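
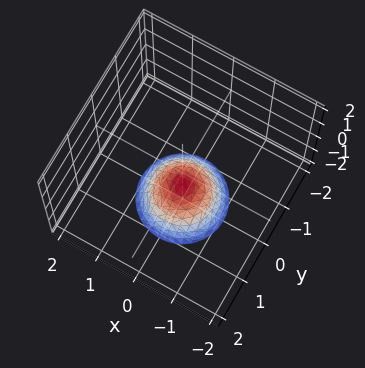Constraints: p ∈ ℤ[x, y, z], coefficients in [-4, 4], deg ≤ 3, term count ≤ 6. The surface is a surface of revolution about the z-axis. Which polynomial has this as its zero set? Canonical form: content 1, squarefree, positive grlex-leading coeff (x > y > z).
First, the degree is 2 — no degree-1 surface has this shape.
Then, by symmetry, every cross-section ⟂ z is a circle, so x, y appear only via x² + y².
Next, observable constraints: no y-intercept at any integer in the box; a circular section at z = -2 has radius exactly 1.
Finally, putting this together gives p. Check: (0, 0, -1) on the z-axis lies on the surface, and p(0, 0, -1) = 0. ✓

x^2 + y^2 + z + 1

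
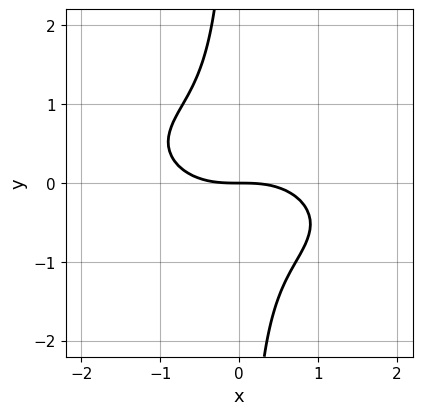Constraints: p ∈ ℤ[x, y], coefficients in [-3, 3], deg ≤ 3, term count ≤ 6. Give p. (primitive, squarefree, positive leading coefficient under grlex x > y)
x^3 + x^2*y + 3*x*y^2 + 2*y

First, degree: no degree-2 curve has this shape, so deg p = 3.
Next, against the integer gridlines: it crosses the x-axis at the gridline x = 0; one y-axis crossing is at y = 0.
Finally, solving for integer coefficients yields p as stated.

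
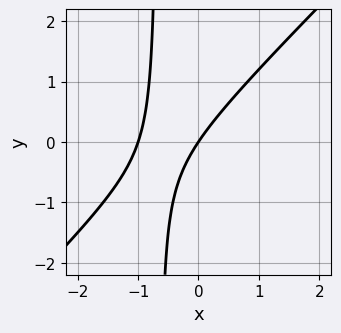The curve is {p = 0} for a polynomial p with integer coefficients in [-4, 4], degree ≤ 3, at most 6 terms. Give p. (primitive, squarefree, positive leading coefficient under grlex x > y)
(a) The degree is 2 — no degree-1 curve has this shape.
(b) Observable constraints: the x-axis gridline crossings are at x ∈ {-1, 0}; it meets the y-axis at y = 0 (among the integer gridlines).
(c) These observations pin down the coefficients.

3*x^2 - 3*x*y + 3*x - 2*y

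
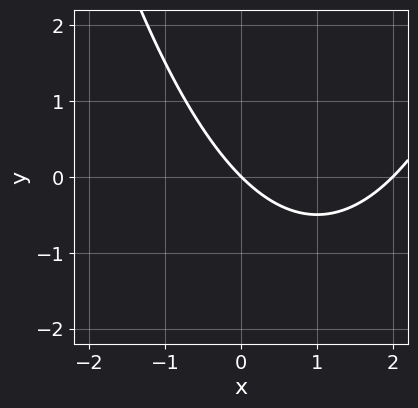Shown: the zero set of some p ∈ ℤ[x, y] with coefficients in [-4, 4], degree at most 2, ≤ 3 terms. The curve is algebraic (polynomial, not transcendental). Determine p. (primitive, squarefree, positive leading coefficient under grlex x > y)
x^2 - 2*x - 2*y

(a) deg p = 2. No degree-1 curve has this shape.
(b) From the axis intercepts and sections: it meets the y-axis at y = 0 (among the integer gridlines); among the integer gridlines, it crosses the x-axis at x ∈ {0, 2}.
(c) Together with the visible shape, these determine p as stated.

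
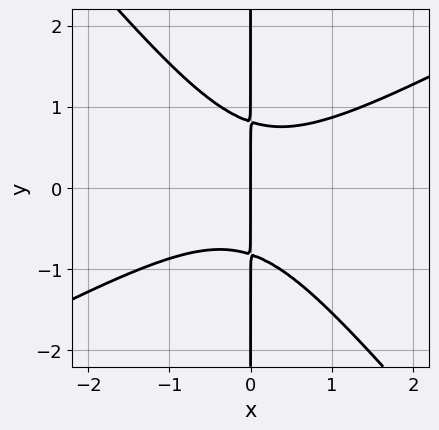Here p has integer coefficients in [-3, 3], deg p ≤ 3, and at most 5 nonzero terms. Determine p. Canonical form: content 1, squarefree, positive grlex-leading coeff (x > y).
2*x^3 - 2*x^2*y - 3*x*y^2 + 2*x

Degree: the shape is more complex than any degree-2 curve, so deg p = 3.
Against the integer gridlines: the visible y-axis segment lies entirely on the curve; it meets the x-axis at x = 0 (among the integer gridlines).
These observations pin down the coefficients.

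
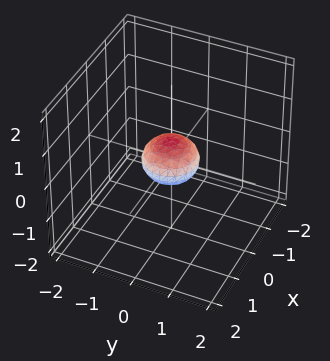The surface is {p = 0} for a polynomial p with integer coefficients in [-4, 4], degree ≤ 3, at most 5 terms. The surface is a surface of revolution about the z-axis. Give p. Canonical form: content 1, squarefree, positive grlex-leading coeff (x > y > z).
2*x^2 + 2*y^2 + 3*z^2 - 1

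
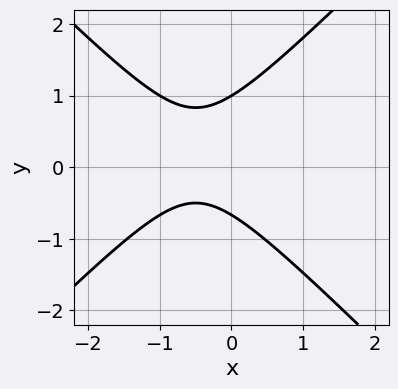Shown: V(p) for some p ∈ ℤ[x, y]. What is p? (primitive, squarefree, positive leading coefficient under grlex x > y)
The degree is 2 — the shape is more complex than any degree-1 curve.
Against the integer gridlines: no x-intercept at any integer in the box; it crosses the y-axis at the gridline y = 1.
Assembling these constraints gives the stated polynomial.

3*x^2 - 3*y^2 + 3*x + y + 2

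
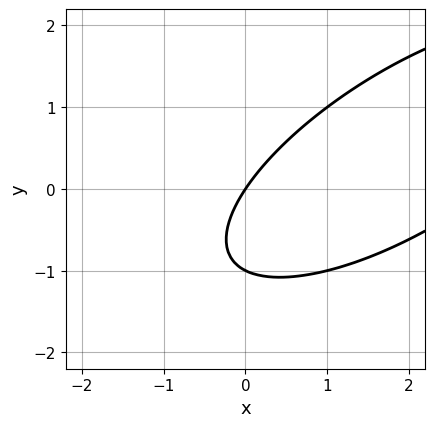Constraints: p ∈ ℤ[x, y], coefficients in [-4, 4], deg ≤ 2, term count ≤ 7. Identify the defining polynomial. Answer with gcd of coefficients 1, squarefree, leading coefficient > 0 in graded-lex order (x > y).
(a) deg p = 2. A generic line meets the curve in up to 2 points.
(b) Observable constraints: it meets the x-axis at x = 0 (among the integer gridlines); the y-axis gridline crossings are at y ∈ {-1, 0}.
(c) The integer polynomial consistent with all of this is the stated p.

x^2 - 2*x*y + 2*y^2 - 3*x + 2*y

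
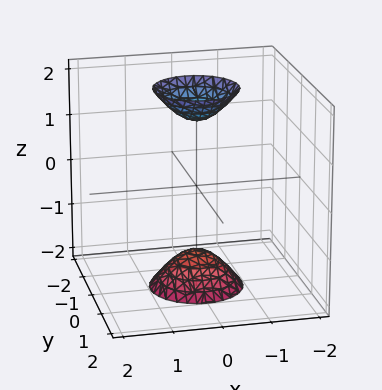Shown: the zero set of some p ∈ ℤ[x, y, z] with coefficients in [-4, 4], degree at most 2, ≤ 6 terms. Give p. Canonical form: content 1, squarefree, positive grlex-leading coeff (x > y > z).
(a) There are 2 components. They look like related sheets of one shape, so recover p as a whole.
(b) deg p = 2. Two separate bowl-shaped sheets opening away from each other; a quadric.
(c) By symmetry, the z-axis is an axis of rotation, so x and y enter only as x² + y²; it's symmetric under z → −z, forcing even powers of z.
(d) Against the integer gridlines: the surface avoids every integer x-axis point in the box; the surface avoids every integer y-axis point in the box.
(e) Assembling these constraints gives the stated polynomial.

3*x^2 + 3*y^2 - z^2 + 2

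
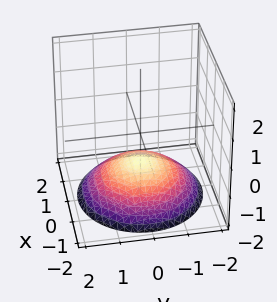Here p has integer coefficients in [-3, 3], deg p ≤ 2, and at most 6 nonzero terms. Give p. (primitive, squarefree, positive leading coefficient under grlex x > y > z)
First, deg p = 2. A generic line meets the surface in up to 2 points.
Next, symmetries: the surface is invariant under rotation about z: p = q(x² + y², z).
Next, against the integer gridlines: no y-intercept at any integer in the box; it crosses the z-axis at the gridline z = -1; the surface avoids every integer x-axis point in the box; a circular section at z = -2 has radius between 1 and 2.
Finally, fitting integer coefficients to these (and the overall shape) gives p.

x^2 + y^2 + 3*z + 3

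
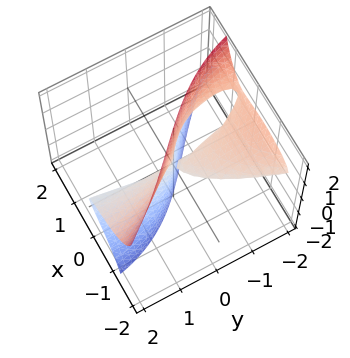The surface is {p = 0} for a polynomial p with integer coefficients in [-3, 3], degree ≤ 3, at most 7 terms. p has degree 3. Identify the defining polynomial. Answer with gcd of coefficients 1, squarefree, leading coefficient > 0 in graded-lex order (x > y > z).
x^3 + 3*x*z^2 + y^2*z + 3*y*z^2 + x*y

1. Degree: a generic line meets the surface in up to 3 points, so deg p = 3.
2. Reading off the gridlines: the visible z-axis segment lies entirely on the surface; the visible y-axis segment lies entirely on the surface; one x-axis crossing is at x = 0.
3. These observations pin down the coefficients.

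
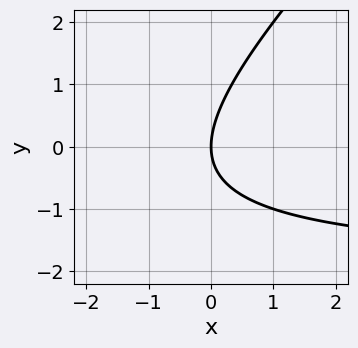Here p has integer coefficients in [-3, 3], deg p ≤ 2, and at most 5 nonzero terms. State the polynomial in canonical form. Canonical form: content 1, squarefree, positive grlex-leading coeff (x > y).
x*y - y^2 + 2*x

First, the degree is 2 — the shape is more complex than any degree-1 curve.
Next, against the integer gridlines: one x-axis crossing is at x = 0; it crosses the y-axis at the gridline y = 0.
Finally, assembling these constraints gives the stated polynomial.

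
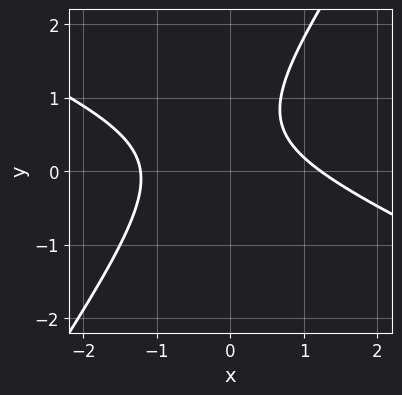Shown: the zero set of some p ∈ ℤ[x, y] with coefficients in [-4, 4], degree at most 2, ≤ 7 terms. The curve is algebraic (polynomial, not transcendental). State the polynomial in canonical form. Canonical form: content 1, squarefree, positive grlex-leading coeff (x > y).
1. Degree: no degree-1 curve has this shape, so deg p = 2.
2. From the axis intercepts and sections: the curve avoids every integer y-axis point in the box.
3. These observations pin down the coefficients.

2*x^2 + 3*x*y - 3*y^2 + 3*y - 3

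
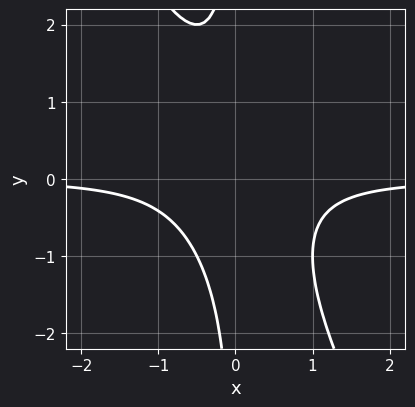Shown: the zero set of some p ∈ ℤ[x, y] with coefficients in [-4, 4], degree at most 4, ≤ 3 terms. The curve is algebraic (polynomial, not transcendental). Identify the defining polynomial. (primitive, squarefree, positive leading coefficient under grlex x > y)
First, degree: no degree-2 curve has this shape, so deg p = 3.
Next, checking where it meets the axes: it misses every integer gridline on the y-axis; it misses every integer gridline on the x-axis.
Finally, assembling these constraints gives the stated polynomial.

2*x^2*y + x*y^2 + 1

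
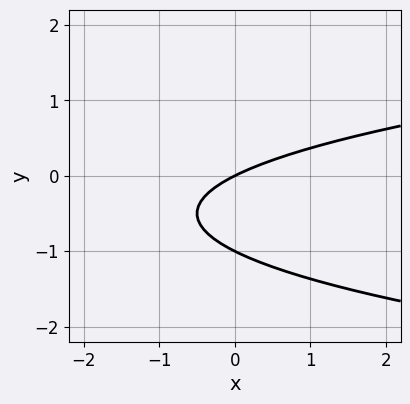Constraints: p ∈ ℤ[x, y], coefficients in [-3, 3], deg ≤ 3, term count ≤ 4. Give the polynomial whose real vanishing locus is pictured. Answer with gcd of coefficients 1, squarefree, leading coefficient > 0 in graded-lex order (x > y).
The degree is 2 — a generic line meets the curve in up to 2 points.
Against the integer gridlines: the y-axis gridline crossings are at y ∈ {-1, 0}; it meets the x-axis at x = 0 (among the integer gridlines).
Solving for integer coefficients yields p as stated.

2*y^2 - x + 2*y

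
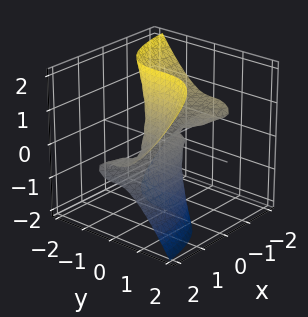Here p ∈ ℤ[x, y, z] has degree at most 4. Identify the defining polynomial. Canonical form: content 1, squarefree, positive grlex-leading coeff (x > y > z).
x^2*z + 3*x*z^2 - 3*y^3 - z

deg p = 3. A generic line meets the surface in up to 3 points.
From the axis intercepts and sections: it crosses the y-axis at the gridline y = 0; the visible x-axis segment lies entirely on the surface; it crosses the z-axis at the gridline z = 0.
Matching integer coefficients to the picture gives p.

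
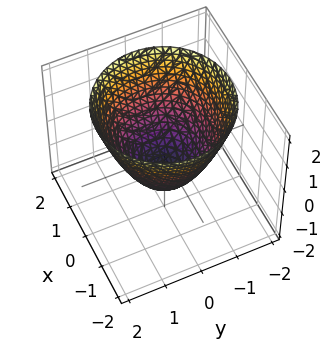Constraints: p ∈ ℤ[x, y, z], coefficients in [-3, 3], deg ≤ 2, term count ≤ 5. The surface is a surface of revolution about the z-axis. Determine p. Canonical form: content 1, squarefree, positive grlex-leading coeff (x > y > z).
x^2 + y^2 - z - 1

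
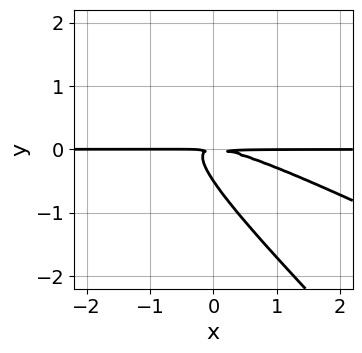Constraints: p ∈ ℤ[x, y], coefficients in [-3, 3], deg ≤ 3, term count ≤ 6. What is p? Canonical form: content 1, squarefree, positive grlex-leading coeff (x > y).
x^2*y + 3*x*y^2 + 2*y^3 + y^2

1. Degree: the shape is more complex than any degree-2 curve, so deg p = 3.
2. From the axis intercepts and sections: every point of the x-axis in the box is on the curve.
3. Putting this together gives p.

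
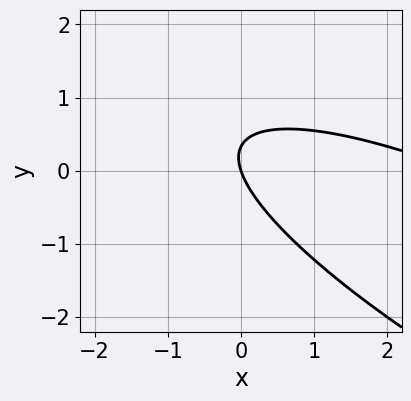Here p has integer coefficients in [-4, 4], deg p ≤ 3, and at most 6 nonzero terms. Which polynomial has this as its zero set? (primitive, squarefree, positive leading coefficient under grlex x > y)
x^2 + 3*x*y + 3*y^2 - 3*x - y

First, degree: the shape is more complex than any degree-1 curve, so deg p = 2.
Then, reading off the gridlines: it meets the x-axis at x = 0 (among the integer gridlines); it meets the y-axis at y = 0 (among the integer gridlines).
Finally, the integer polynomial consistent with all of this is the stated p.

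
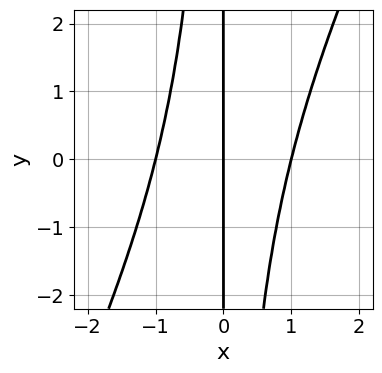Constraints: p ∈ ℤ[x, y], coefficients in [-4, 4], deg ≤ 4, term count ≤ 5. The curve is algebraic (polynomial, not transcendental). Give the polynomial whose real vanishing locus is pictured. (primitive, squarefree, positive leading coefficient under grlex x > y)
2*x^3 - x^2*y - 2*x

First, the degree is 3 — no degree-2 curve has this shape.
Next, from the axis intercepts and sections: the x-axis gridline crossings are at x ∈ {-1, 0, 1}; the visible y-axis segment lies entirely on the curve.
Finally, together with the visible shape, these determine p as stated.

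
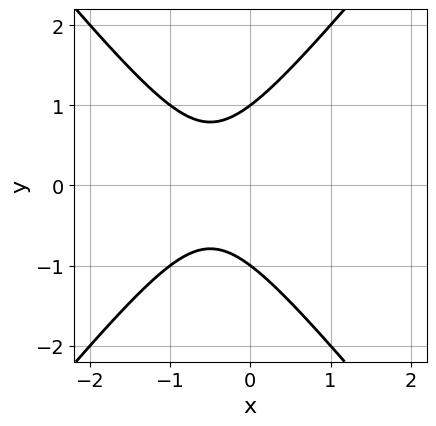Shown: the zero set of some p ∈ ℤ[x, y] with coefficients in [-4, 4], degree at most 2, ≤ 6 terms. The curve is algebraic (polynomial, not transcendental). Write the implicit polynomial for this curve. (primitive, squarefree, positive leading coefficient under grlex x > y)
First, the degree is 2 — a generic line meets the curve in up to 2 points.
Then, symmetries: mirror symmetry y ↦ −y ⇒ only even powers of y.
Next, observable constraints: among the integer gridlines, it crosses the y-axis at y ∈ {-1, 1}; it misses every integer gridline on the x-axis.
Finally, assembling these constraints gives the stated polynomial.

3*x^2 - 2*y^2 + 3*x + 2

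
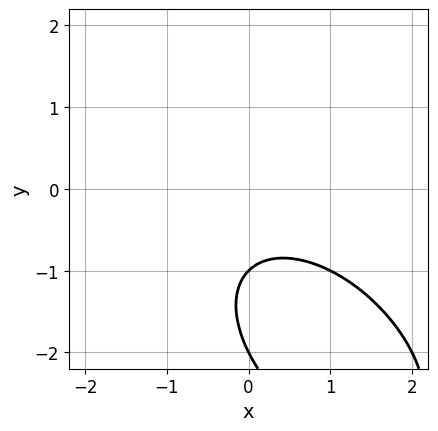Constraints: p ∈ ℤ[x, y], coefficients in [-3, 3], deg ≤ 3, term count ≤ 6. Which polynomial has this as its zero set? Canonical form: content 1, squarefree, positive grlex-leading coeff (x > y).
(a) deg p = 2. The shape is more complex than any degree-1 curve.
(b) Reading off the gridlines: no x-intercept at any integer in the box; among the integer gridlines, it crosses the y-axis at y ∈ {-2, -1}.
(c) Matching integer coefficients to the picture gives p.

x^2 + x*y + y^2 + 3*y + 2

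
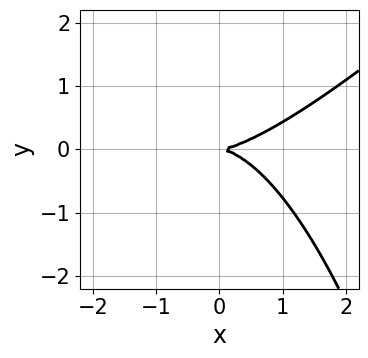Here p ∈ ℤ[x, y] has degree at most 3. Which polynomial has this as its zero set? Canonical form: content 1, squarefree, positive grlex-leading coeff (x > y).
(a) The degree is 3 — a generic line meets the curve in up to 3 points.
(b) Observable constraints: it crosses the x-axis at the gridline x = 0; it crosses the y-axis at the gridline y = 0.
(c) These observations pin down the coefficients.

x^3 - x^2*y - 3*y^2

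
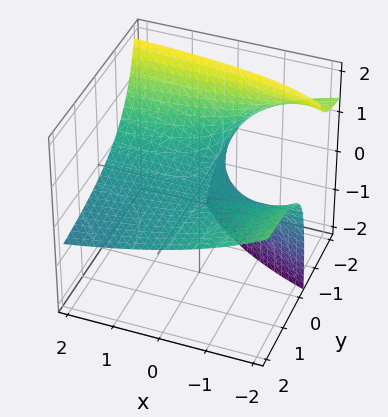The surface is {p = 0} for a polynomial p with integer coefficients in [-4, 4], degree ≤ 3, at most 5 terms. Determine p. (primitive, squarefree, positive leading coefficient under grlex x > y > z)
x*y + x*z + 2*y*z + 3*z

1. deg p = 2. No degree-1 surface has this shape.
2. Reading off the gridlines: the visible y-axis segment lies entirely on the surface; the visible x-axis segment lies entirely on the surface; it crosses the z-axis at the gridline z = 0.
3. Putting this together gives p.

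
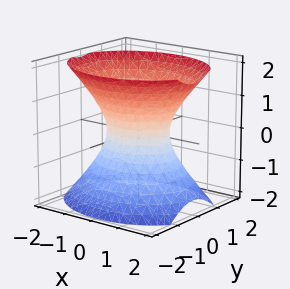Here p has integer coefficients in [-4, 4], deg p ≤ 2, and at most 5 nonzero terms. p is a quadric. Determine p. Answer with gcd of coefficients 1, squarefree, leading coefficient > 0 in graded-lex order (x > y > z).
2*x^2 + 3*y^2 - 2*z^2 - 2

First, the degree is 2 — one connected sheet with a waist; a quadric.
Then, symmetries: it's symmetric under x → −x, forcing even powers of x; the y ↦ −y reflection is a symmetry, so y appears only in even powers; the z ↦ −z reflection is a symmetry, so z appears only in even powers.
Then, observable constraints: among the integer gridlines, it crosses the x-axis at x ∈ {-1, 1}; the surface avoids every integer z-axis point in the box.
Finally, fitting integer coefficients to these (and the overall shape) gives p.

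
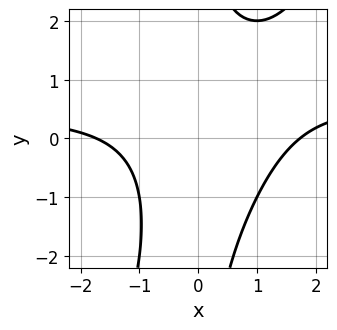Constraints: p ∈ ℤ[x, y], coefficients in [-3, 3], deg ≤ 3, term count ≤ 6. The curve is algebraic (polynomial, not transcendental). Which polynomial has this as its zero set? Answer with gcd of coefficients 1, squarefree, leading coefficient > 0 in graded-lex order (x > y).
Degree: the shape is more complex than any degree-2 curve, so deg p = 3.
From the visible intercepts: it misses every integer gridline on the y-axis.
Putting this together gives p.

2*x^2*y - x*y^2 - x^2 - x*y + 3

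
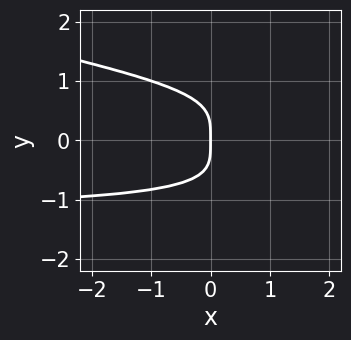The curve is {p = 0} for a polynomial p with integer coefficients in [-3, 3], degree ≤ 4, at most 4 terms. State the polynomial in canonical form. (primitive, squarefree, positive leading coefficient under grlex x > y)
x*y^3 + 3*y^4 + 2*x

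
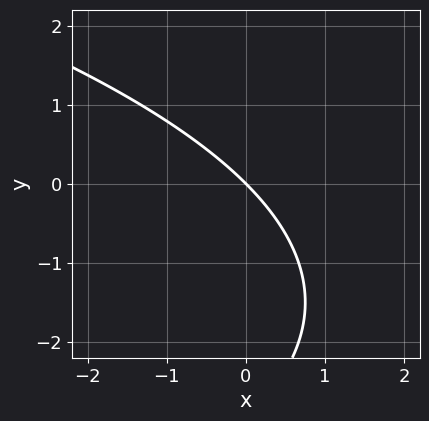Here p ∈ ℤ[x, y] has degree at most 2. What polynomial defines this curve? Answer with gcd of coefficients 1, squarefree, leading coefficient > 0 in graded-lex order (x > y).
First, degree: no degree-1 curve has this shape, so deg p = 2.
Next, observable constraints: it meets the y-axis at y = 0 (among the integer gridlines); one x-axis crossing is at x = 0.
Finally, matching integer coefficients to the picture gives p.

y^2 + 3*x + 3*y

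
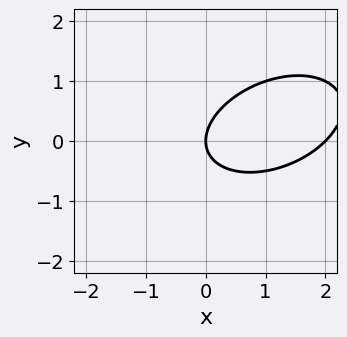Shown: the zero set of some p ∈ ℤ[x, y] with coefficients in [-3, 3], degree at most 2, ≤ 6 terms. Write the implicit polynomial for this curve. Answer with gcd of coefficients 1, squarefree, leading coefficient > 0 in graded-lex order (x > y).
x^2 - x*y + 2*y^2 - 2*x

The degree is 2 — the shape is more complex than any degree-1 curve.
From the visible intercepts: it meets the y-axis at y = 0 (among the integer gridlines); among the integer gridlines, it crosses the x-axis at x ∈ {0, 2}.
Matching integer coefficients to the picture gives p.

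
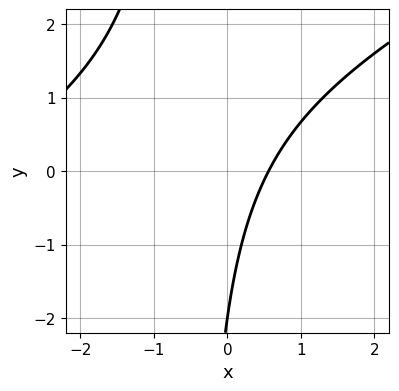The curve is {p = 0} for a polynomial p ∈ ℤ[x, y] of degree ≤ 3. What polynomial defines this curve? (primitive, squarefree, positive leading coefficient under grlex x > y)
x^2 - 2*x*y + 3*x - y - 2

(a) deg p = 2.
(b) From the axis intercepts and sections: it meets the y-axis at y = -2 (among the integer gridlines).
(c) Assembling these constraints gives the stated polynomial.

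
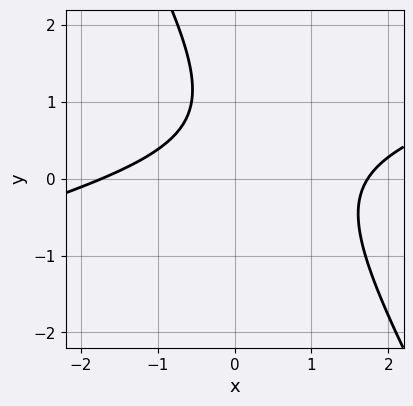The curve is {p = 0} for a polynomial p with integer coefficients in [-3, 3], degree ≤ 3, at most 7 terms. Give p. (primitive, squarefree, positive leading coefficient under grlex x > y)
1. Degree: the shape is more complex than any degree-1 curve, so deg p = 2.
2. From the axis intercepts and sections: no y-intercept at any integer in the box.
3. The integer polynomial consistent with all of this is the stated p.

x^2 - 3*x*y - 2*y^2 + 3*y - 3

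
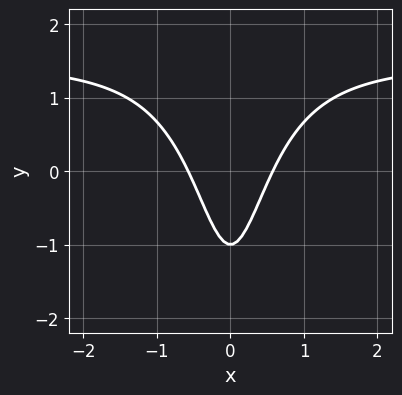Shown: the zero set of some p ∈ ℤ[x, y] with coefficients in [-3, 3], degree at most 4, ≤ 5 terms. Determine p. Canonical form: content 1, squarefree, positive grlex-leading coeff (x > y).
2*x^2*y - 3*x^2 + y + 1

First, degree: no degree-2 curve has this shape, so deg p = 3.
Then, symmetries: it's symmetric under x → −x, forcing even powers of x.
Next, from the visible intercepts: one y-axis crossing is at y = -1.
Finally, together with the visible shape, these determine p as stated.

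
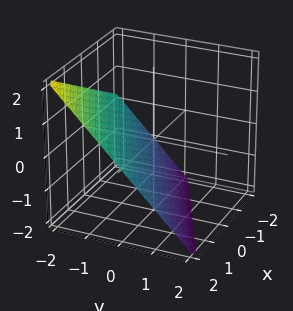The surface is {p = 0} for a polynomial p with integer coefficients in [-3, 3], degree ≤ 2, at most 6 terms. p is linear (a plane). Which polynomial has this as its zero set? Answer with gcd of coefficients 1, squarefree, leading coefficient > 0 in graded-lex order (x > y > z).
(a) Degree: the surface is flat (a plane), so deg p = 1.
(b) From the visible intercepts: it crosses the z-axis at the gridline z = -1; it meets the x-axis at x = 2 (among the integer gridlines); it meets the y-axis at y = -1 (among the integer gridlines).
(c) Together with the visible shape, these determine p as stated.

x - 2*y - 2*z - 2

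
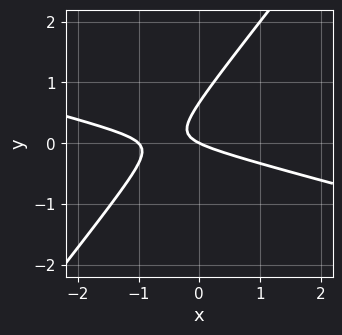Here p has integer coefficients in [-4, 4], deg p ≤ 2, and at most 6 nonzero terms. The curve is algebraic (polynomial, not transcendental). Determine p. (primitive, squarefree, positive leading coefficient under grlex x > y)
(a) Degree: no degree-1 curve has this shape, so deg p = 2.
(b) Checking where it meets the axes: among the integer gridlines, it crosses the x-axis at x ∈ {-1, 0}; it meets the y-axis at y = 0 (among the integer gridlines).
(c) These observations pin down the coefficients.

x^2 + 3*x*y - 3*y^2 + x + 2*y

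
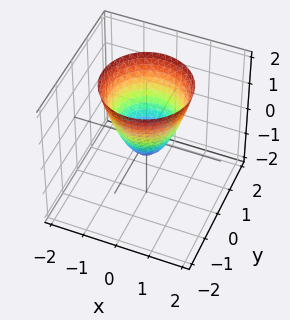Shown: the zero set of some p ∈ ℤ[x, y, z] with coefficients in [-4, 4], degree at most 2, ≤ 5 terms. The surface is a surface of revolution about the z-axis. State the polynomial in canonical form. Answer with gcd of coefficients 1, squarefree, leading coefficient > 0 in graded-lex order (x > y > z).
3*x^2 + 3*y^2 - 2*z - 1

The degree is 2 — a generic line meets the surface in up to 2 points.
By symmetry, the surface is invariant under rotation about z: p = q(x² + y², z).
Reading off the gridlines: a circular section at z = 1 has radius exactly 1.
Solving for integer coefficients yields p as stated.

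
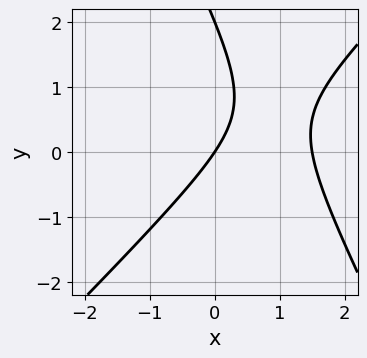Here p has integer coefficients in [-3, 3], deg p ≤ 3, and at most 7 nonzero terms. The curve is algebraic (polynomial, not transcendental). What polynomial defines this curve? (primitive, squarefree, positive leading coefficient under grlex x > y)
2*x^2 - x*y - y^2 - 3*x + 2*y

(a) Degree: a generic line meets the curve in up to 2 points, so deg p = 2.
(b) Checking where it meets the axes: among the integer gridlines, it crosses the y-axis at y ∈ {0, 2}; one x-axis crossing is at x = 0.
(c) The integer polynomial consistent with all of this is the stated p.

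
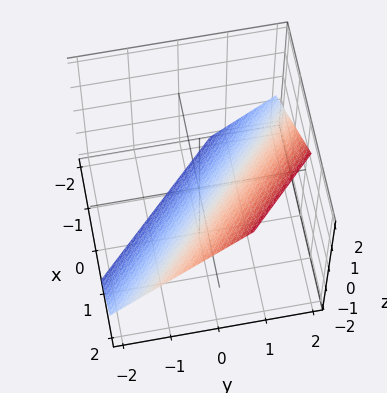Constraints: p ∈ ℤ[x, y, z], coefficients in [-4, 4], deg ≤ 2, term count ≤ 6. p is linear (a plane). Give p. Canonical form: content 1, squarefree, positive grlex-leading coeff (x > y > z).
3*x + 3*y - 3*z - 2

First, degree: the surface is flat (a plane), so deg p = 1.
Finally, solving for integer coefficients yields p as stated.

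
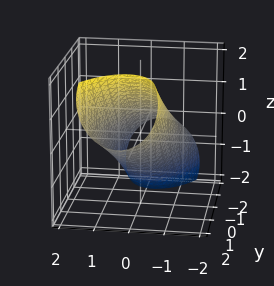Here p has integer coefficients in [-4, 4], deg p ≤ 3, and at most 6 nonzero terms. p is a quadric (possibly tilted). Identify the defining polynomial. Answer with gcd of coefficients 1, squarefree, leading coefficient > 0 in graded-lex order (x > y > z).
(a) The degree is 2 — the shape is more complex than any degree-1 surface.
(b) Against the integer gridlines: the x-axis gridline crossings are at x ∈ {-1, 1}.
(c) The integer polynomial consistent with all of this is the stated p.

3*x^2 - x*y + y^2 - 3*y*z + 2*z^2 - 3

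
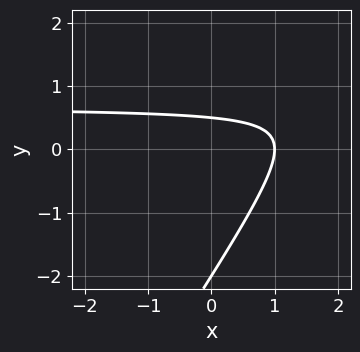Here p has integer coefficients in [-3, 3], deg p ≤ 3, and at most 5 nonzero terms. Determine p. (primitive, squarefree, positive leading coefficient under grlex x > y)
3*x*y - 2*y^2 - 2*x - 3*y + 2

(a) The degree is 2 — the shape is more complex than any degree-1 curve.
(b) Reading off the gridlines: it meets the x-axis at x = 1 (among the integer gridlines); one y-axis crossing is at y = -2.
(c) Assembling these constraints gives the stated polynomial.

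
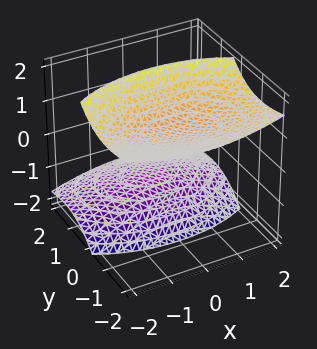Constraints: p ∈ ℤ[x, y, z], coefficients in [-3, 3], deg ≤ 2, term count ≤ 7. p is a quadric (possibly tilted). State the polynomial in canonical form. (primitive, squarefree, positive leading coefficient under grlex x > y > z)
x^2 + 2*y^2 + 3*y*z - 2*z^2 + 3

First, I count 2 distinct pieces. They look like related sheets of one shape, so recover p as a whole.
Next, deg p = 2. A generic line meets the surface in up to 2 points.
Then, checking where it meets the axes: no x-intercept at any integer in the box; no y-intercept at any integer in the box.
Finally, assembling these constraints gives the stated polynomial.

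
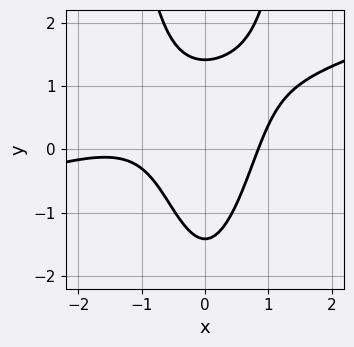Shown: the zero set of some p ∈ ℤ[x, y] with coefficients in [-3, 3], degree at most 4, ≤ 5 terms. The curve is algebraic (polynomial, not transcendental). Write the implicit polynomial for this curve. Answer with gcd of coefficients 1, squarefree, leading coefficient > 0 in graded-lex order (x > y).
x^3 - 3*x^2*y + 2*x^2 + y^2 - 2

Degree: the shape is more complex than any degree-2 curve, so deg p = 3.
Matching integer coefficients to the picture gives p.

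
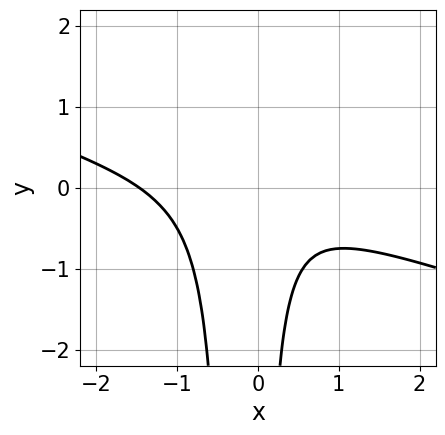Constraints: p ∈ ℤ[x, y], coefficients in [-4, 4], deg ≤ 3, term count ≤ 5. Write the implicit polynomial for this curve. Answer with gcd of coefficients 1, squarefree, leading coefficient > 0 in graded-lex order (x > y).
x^3 + 3*x^2*y + x^2 + x*y + 1

(a) The degree is 3 — no degree-2 curve has this shape.
(b) From the visible intercepts: the curve avoids every integer y-axis point in the box.
(c) Assembling these constraints gives the stated polynomial.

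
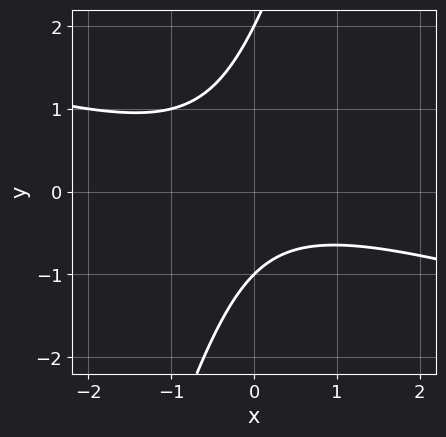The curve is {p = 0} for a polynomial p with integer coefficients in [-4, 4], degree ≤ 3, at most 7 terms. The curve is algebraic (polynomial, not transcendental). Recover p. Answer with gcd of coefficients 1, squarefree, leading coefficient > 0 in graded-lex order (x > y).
x^2 + 3*x*y - y^2 + y + 2

(a) deg p = 2. No degree-1 curve has this shape.
(b) Reading off the gridlines: the y-axis gridline crossings are at y ∈ {-1, 2}; no x-intercept at any integer in the box.
(c) These observations pin down the coefficients.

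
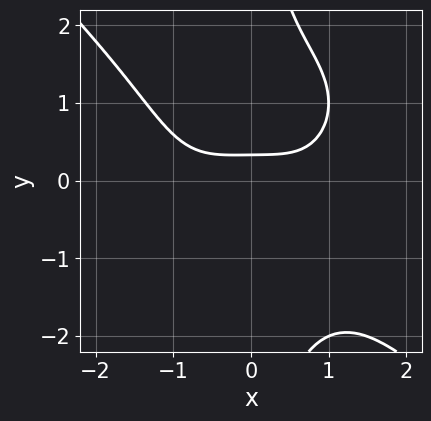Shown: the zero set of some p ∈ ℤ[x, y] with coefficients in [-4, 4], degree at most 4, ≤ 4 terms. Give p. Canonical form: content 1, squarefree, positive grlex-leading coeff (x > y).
deg p = 4. No degree-3 curve has this shape.
Observable constraints: it misses every integer gridline on the x-axis.
Together with the visible shape, these determine p as stated.

x^4 + x*y^3 - 3*y + 1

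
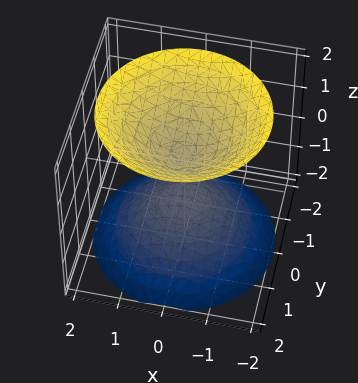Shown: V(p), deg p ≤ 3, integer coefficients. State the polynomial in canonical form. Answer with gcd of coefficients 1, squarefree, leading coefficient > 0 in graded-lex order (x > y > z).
2*x^2 + 2*y^2 - 2*z^2 + 1

(a) The picture has 2 separate pieces.
(b) Degree: two separate bowl-shaped sheets opening away from each other; a quadric, so deg p = 2.
(c) By symmetry, the surface is invariant under rotation about z: p = q(x² + y², z); it's symmetric under z → −z, forcing even powers of z.
(d) Observable constraints: a circular section at z = 2 has radius between 1 and 2; no y-intercept at any integer in the box.
(e) Together with the visible shape, these determine p as stated.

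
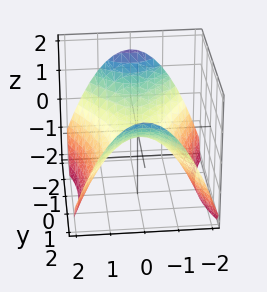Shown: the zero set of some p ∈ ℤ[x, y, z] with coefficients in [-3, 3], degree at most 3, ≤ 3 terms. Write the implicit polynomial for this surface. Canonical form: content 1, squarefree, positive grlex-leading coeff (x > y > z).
deg p = 2. A hyperbolic paraboloid; a quadric.
Symmetries: the x ↦ −x reflection is a symmetry, so x appears only in even powers; mirror symmetry y ↦ −y ⇒ only even powers of y.
Observable constraints: it meets the z-axis at z = 0 (among the integer gridlines); it crosses the x-axis at the gridline x = 0; one y-axis crossing is at y = 0.
Assembling these constraints gives the stated polynomial.

2*x^2 - y^2 + 3*z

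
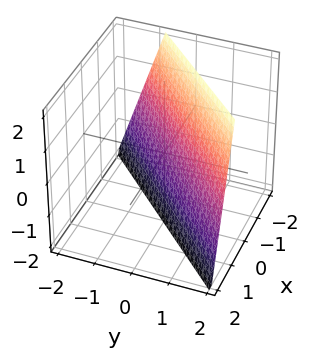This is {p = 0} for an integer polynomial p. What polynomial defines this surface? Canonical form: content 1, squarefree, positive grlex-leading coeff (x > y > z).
3*x - 3*y + z + 2

Degree: every cross-section is a straight line — this is a plane, so deg p = 1.
Against the integer gridlines: it crosses the z-axis at the gridline z = -2.
Fitting integer coefficients to these (and the overall shape) gives p.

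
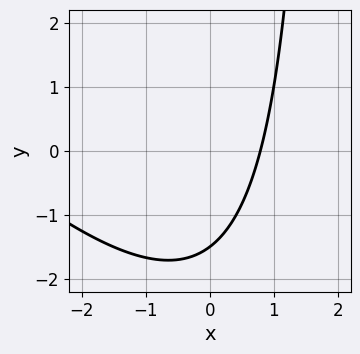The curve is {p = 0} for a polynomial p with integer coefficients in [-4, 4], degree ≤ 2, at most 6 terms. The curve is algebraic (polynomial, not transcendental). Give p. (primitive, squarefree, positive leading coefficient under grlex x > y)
x^2 + x*y + 3*x - 2*y - 3

(a) Degree: the shape is more complex than any degree-1 curve, so deg p = 2.
(b) Solving for integer coefficients yields p as stated.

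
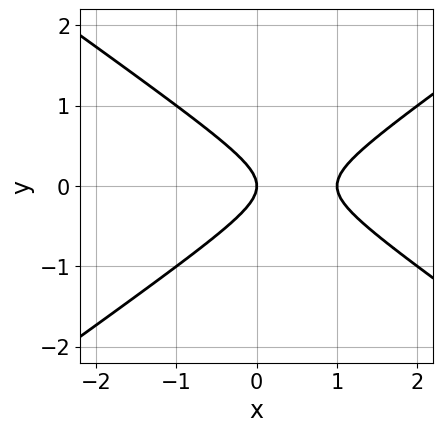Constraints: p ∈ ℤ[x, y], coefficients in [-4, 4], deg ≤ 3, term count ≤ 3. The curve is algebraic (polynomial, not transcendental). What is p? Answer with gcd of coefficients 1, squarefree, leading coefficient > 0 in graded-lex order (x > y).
(a) deg p = 2. No degree-1 curve has this shape.
(b) Symmetries: the y ↦ −y reflection is a symmetry, so y appears only in even powers.
(c) Observable constraints: among the integer gridlines, it crosses the x-axis at x ∈ {0, 1}; one y-axis crossing is at y = 0.
(d) The integer polynomial consistent with all of this is the stated p.

x^2 - 2*y^2 - x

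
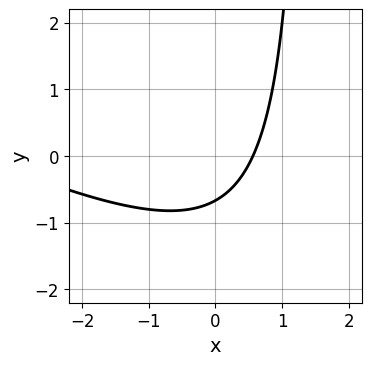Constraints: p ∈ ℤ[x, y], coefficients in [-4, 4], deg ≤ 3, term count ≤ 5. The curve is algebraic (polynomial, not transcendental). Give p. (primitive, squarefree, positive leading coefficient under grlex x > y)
deg p = 2. A generic line meets the curve in up to 2 points.
Matching integer coefficients to the picture gives p.

x^2 + 2*x*y + 3*x - 3*y - 2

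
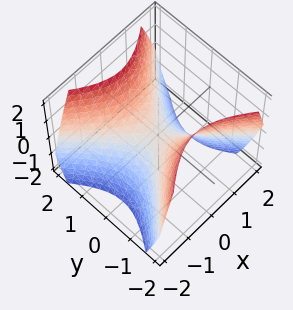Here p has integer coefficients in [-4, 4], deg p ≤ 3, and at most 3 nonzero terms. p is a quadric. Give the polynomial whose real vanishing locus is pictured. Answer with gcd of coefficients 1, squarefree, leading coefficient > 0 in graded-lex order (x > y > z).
The degree is 2 — a saddle surface; a quadric.
Symmetries: it's symmetric under y → −y, forcing even powers of y; mirror symmetry x ↦ −x ⇒ only even powers of x.
Checking where it meets the axes: it crosses the x-axis at the gridline x = 0; one z-axis crossing is at z = 0; one y-axis crossing is at y = 0.
Together with the visible shape, these determine p as stated.

x^2 - y^2 + z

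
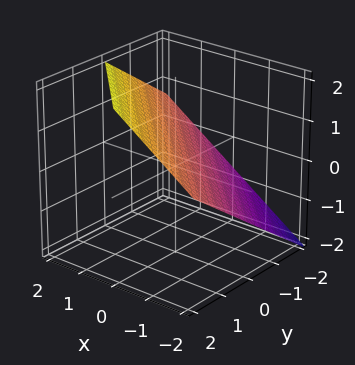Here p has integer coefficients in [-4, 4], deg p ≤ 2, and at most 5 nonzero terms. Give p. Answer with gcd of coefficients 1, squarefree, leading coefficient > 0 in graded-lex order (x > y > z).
2*x + 2*y - 3*z + 2

(a) The degree is 1 — every cross-section is a straight line — this is a plane.
(b) From the axis intercepts and sections: it crosses the x-axis at the gridline x = -1; it crosses the y-axis at the gridline y = -1.
(c) Assembling these constraints gives the stated polynomial.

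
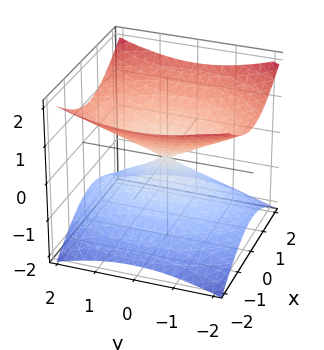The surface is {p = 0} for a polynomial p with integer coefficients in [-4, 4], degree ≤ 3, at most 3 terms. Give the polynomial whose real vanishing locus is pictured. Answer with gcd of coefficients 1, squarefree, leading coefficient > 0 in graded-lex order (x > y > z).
2*x^2 + y^2 - 3*z^2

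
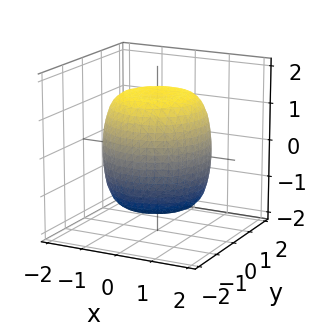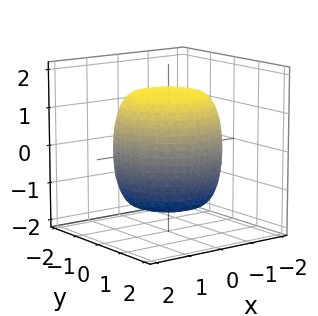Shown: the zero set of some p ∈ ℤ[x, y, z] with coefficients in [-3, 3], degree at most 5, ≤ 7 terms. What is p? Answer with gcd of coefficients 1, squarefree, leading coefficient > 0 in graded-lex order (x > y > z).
x^4 + 2*x^2*y^2 + y^4 - x^2 - y^2 + z^2 - 2

Degree: the shape is more complex than any degree-3 surface, so deg p = 4.
Symmetries: the z-axis is an axis of rotation, so x and y enter only as x² + y².
Against the integer gridlines: a circular section at z = 0 has radius between 1 and 2.
Matching integer coefficients to the picture gives p.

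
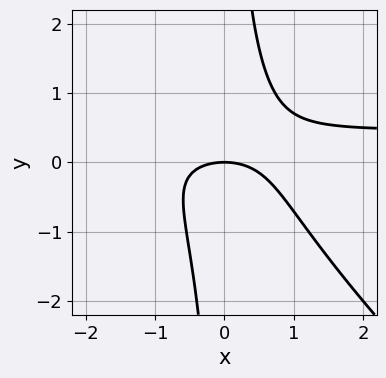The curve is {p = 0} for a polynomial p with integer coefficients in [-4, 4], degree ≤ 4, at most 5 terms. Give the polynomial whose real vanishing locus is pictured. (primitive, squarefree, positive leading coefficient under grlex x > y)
Degree: a generic line meets the curve in up to 3 points, so deg p = 3.
From the axis intercepts and sections: one x-axis crossing is at x = 0; it crosses the y-axis at the gridline y = 0.
These observations pin down the coefficients.

2*x^2*y + 2*x*y^2 - x^2 - 2*y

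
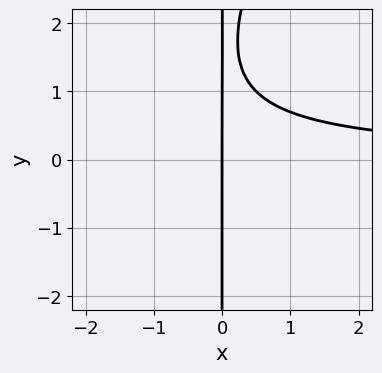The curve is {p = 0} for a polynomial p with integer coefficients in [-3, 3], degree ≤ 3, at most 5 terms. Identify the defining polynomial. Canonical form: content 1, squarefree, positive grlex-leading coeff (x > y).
(a) The degree is 3 — the shape is more complex than any degree-2 curve.
(b) Against the integer gridlines: the visible y-axis segment lies entirely on the curve; one x-axis crossing is at x = 0.
(c) These observations pin down the coefficients.

2*x^2*y - x*y^2 + 3*x*y - 3*x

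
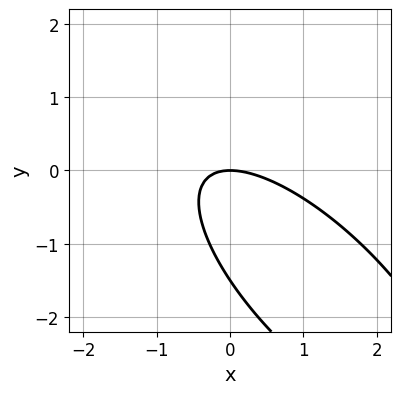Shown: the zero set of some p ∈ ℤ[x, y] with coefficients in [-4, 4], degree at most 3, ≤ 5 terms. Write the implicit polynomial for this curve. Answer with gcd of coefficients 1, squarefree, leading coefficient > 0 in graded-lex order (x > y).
1. Degree: no degree-1 curve has this shape, so deg p = 2.
2. From the visible intercepts: it crosses the y-axis at the gridline y = 0; it meets the x-axis at x = 0 (among the integer gridlines).
3. Matching integer coefficients to the picture gives p.

2*x^2 + 3*x*y + 2*y^2 + 3*y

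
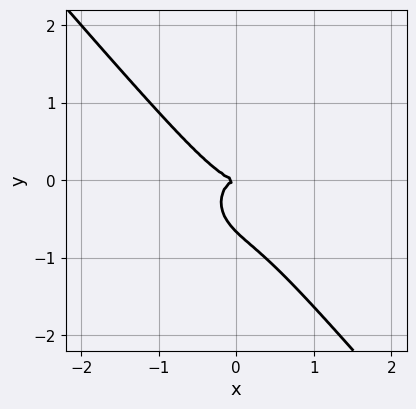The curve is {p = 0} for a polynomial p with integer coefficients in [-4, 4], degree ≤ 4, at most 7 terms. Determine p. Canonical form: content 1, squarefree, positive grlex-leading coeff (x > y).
The degree is 3 — a generic line meets the curve in up to 3 points.
From the visible intercepts: it meets the x-axis at x = 0 (among the integer gridlines); it meets the y-axis at y = 0 (among the integer gridlines).
Assembling these constraints gives the stated polynomial.

3*x^3 + 2*x^2*y + 3*x*y^2 + 3*y^3 + 2*y^2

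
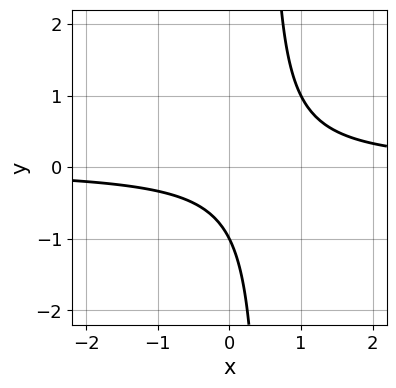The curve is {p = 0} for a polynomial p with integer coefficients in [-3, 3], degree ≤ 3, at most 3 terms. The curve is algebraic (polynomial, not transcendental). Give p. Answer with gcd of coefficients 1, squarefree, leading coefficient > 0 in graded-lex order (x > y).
(a) Degree: no degree-1 curve has this shape, so deg p = 2.
(b) From the visible intercepts: one y-axis crossing is at y = -1; it misses every integer gridline on the x-axis.
(c) These observations pin down the coefficients.

2*x*y - y - 1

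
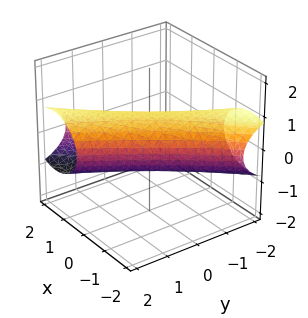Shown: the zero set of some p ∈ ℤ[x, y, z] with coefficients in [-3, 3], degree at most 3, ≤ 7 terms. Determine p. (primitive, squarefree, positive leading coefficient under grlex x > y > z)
2*x^2 - 3*x*y + y^2 + 3*z^2 - 2

First, degree: the shape is more complex than any degree-1 surface, so deg p = 2.
Next, checking where it meets the axes: among the integer gridlines, it crosses the x-axis at x ∈ {-1, 1}.
Finally, together with the visible shape, these determine p as stated.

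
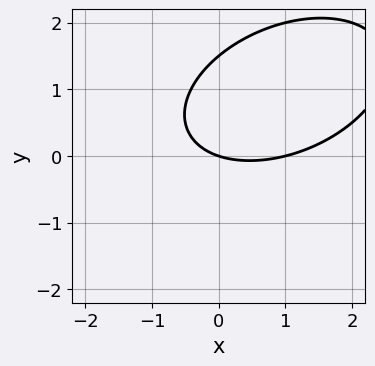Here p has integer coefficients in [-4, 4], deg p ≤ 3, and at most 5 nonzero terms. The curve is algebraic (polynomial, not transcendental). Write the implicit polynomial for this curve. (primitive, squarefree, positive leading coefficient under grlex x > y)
1. deg p = 2.
2. From the axis intercepts and sections: the x-axis gridline crossings are at x ∈ {0, 1}; it meets the y-axis at y = 0 (among the integer gridlines).
3. These observations pin down the coefficients.

x^2 - x*y + 2*y^2 - x - 3*y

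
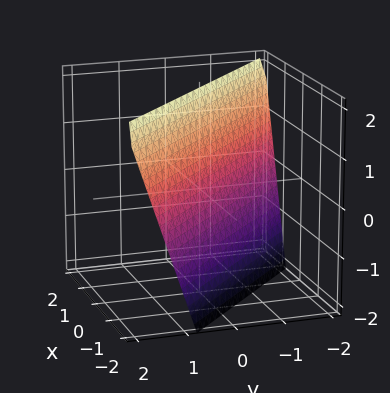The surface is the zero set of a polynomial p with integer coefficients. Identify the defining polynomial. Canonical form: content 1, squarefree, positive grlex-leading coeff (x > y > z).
3*x + 3*y - z + 2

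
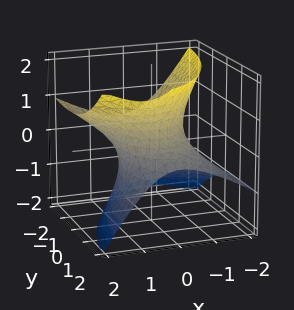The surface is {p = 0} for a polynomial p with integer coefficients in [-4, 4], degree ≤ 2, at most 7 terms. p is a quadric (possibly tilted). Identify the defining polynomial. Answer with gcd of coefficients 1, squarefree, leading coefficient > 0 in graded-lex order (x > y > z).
First, deg p = 2. The shape is more complex than any degree-1 surface.
Next, from the visible intercepts: the x-axis gridline crossings are at x ∈ {-1, 1}; the surface avoids every integer z-axis point in the box.
Finally, matching integer coefficients to the picture gives p.

3*x^2 - 3*x*z + y^2 + 3*y*z - 3*z^2 - 3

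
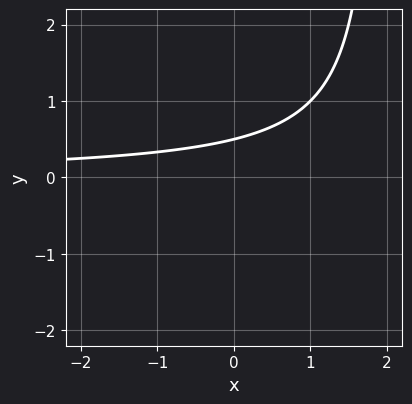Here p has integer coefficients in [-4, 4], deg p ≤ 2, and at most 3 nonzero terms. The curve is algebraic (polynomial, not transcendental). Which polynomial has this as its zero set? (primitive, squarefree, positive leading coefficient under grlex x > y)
x*y - 2*y + 1

deg p = 2.
From the visible intercepts: the curve avoids every integer x-axis point in the box.
These observations pin down the coefficients.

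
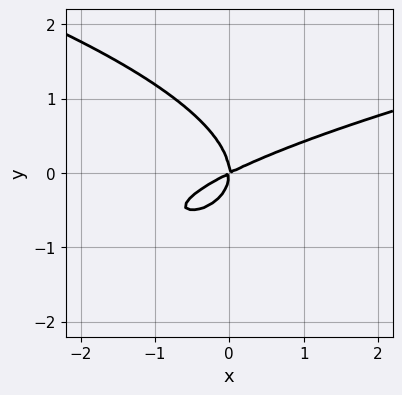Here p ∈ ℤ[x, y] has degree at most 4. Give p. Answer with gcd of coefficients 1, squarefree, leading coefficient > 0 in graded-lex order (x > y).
First, the degree is 3 — no degree-2 curve has this shape.
Next, from the axis intercepts and sections: it meets the x-axis at x = 0 (among the integer gridlines); one y-axis crossing is at y = 0.
Finally, together with the visible shape, these determine p as stated.

2*y^3 - x^2 + 2*x*y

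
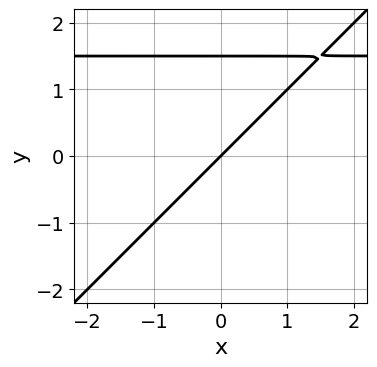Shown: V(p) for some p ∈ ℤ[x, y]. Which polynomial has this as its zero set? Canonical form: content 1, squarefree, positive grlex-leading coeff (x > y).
2*x*y - 2*y^2 - 3*x + 3*y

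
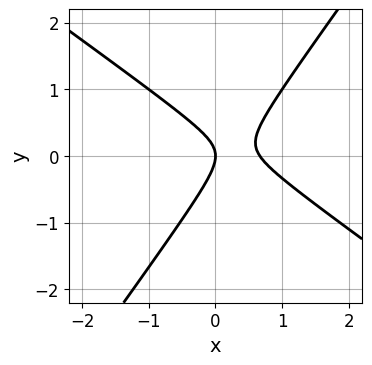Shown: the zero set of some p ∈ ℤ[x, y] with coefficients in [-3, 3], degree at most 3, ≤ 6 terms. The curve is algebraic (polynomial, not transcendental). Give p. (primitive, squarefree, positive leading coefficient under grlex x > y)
Degree: the shape is more complex than any degree-1 curve, so deg p = 2.
Observable constraints: one y-axis crossing is at y = 0; it meets the x-axis at x = 0 (among the integer gridlines).
The integer polynomial consistent with all of this is the stated p.

3*x^2 + 2*x*y - 3*y^2 - 2*x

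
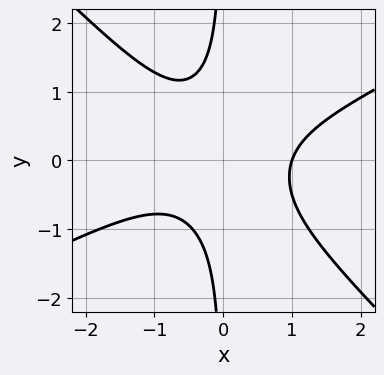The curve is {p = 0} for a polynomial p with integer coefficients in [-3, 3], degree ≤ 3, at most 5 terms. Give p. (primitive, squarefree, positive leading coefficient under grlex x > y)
x^3 - x^2*y - 2*x*y^2 - 1

First, degree: no degree-2 curve has this shape, so deg p = 3.
Next, reading off the gridlines: the curve avoids every integer y-axis point in the box; it meets the x-axis at x = 1 (among the integer gridlines).
Finally, these observations pin down the coefficients.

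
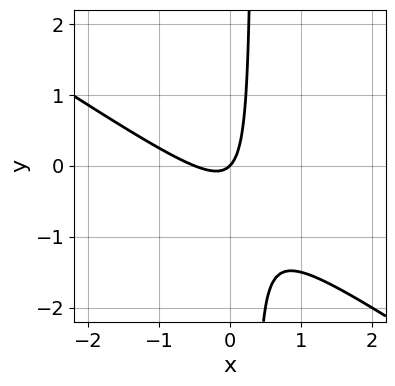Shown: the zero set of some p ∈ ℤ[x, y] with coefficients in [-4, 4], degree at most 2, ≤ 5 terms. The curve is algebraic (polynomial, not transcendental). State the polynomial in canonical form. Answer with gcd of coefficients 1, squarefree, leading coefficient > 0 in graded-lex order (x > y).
2*x^2 + 3*x*y + x - y

First, the degree is 2 — the shape is more complex than any degree-1 curve.
Then, checking where it meets the axes: it meets the x-axis at x = 0 (among the integer gridlines); it meets the y-axis at y = 0 (among the integer gridlines).
Finally, solving for integer coefficients yields p as stated.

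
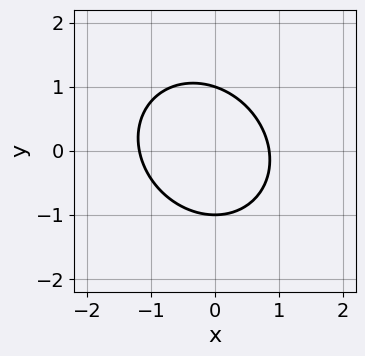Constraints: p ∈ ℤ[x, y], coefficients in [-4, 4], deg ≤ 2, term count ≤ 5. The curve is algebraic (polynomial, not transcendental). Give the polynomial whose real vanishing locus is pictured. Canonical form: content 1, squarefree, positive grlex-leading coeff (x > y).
Degree: a generic line meets the curve in up to 2 points, so deg p = 2.
Observable constraints: among the integer gridlines, it crosses the y-axis at y ∈ {-1, 1}.
Together with the visible shape, these determine p as stated.

3*x^2 + x*y + 3*y^2 + x - 3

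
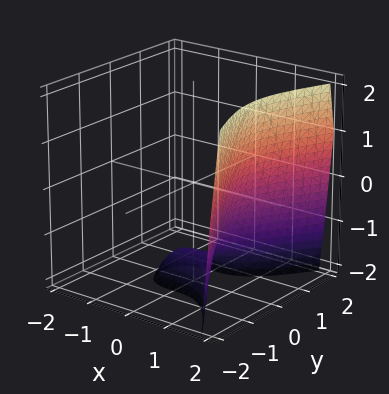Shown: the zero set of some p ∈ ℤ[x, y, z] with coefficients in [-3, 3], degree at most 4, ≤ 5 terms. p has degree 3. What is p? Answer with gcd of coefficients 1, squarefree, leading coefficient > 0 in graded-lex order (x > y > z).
2*x^3 - 3*y^2 - 2*z - 3

deg p = 3.
Observable constraints: no y-intercept at any integer in the box.
Fitting integer coefficients to these (and the overall shape) gives p.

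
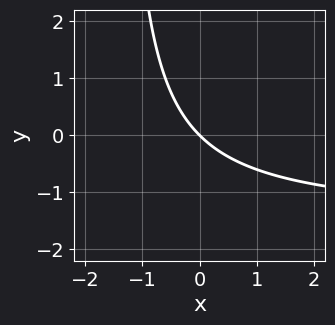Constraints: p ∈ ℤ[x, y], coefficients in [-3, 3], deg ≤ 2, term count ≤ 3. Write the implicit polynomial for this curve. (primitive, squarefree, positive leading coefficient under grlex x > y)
2*x*y + 3*x + 3*y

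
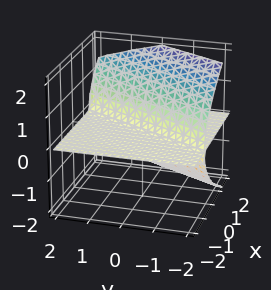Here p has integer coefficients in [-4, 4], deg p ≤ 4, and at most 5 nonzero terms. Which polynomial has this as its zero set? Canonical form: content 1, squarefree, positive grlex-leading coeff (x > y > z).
z^3 - 2*x*z + y*z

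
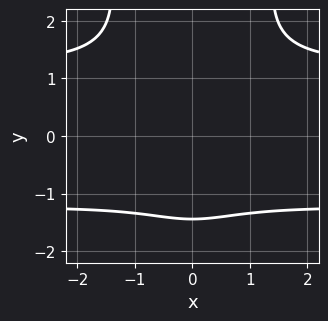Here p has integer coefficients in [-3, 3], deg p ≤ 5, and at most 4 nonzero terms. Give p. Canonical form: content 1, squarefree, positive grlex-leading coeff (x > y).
(a) Degree: no degree-3 curve has this shape, so deg p = 4.
(b) Symmetries: the x ↦ −x reflection is a symmetry, so x appears only in even powers.
(c) Checking where it meets the axes: the curve avoids every integer x-axis point in the box.
(d) Solving for integer coefficients yields p as stated.

2*x^2*y^2 - y^3 - 3*x^2 - 3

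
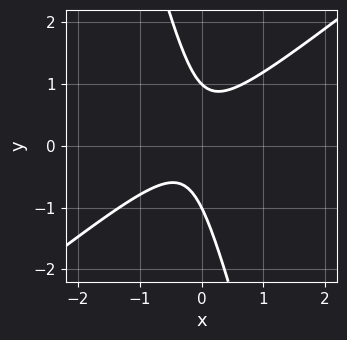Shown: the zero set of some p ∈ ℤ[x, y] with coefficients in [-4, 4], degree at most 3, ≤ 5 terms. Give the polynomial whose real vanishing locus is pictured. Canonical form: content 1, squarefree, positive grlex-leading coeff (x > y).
3*x^2 - 3*x*y - y^2 + x + 1

First, deg p = 2. The shape is more complex than any degree-1 curve.
Then, against the integer gridlines: the curve avoids every integer x-axis point in the box; the y-axis gridline crossings are at y ∈ {-1, 1}.
Finally, matching integer coefficients to the picture gives p.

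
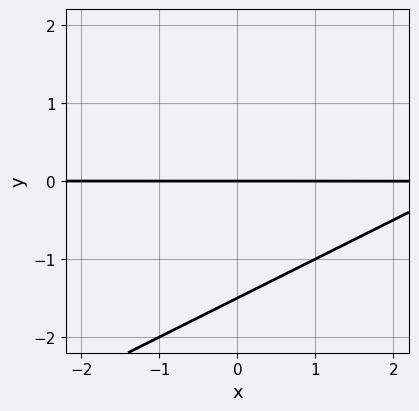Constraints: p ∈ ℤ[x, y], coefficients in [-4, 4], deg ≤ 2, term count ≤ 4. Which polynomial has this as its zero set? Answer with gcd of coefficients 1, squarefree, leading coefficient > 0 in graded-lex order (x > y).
(a) The degree is 2 — the shape is more complex than any degree-1 curve.
(b) Observable constraints: the visible x-axis segment lies entirely on the curve; one y-axis crossing is at y = 0.
(c) Matching integer coefficients to the picture gives p.

x*y - 2*y^2 - 3*y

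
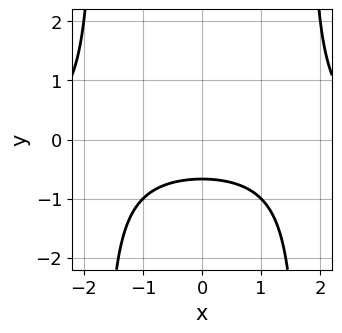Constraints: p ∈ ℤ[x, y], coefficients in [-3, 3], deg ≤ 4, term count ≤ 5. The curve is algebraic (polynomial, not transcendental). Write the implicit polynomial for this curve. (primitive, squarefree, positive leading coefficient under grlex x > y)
First, the degree is 3 — the shape is more complex than any degree-2 curve.
Next, symmetries: the x ↦ −x reflection is a symmetry, so x appears only in even powers.
Next, observable constraints: the curve avoids every integer x-axis point in the box.
Finally, putting this together gives p.

x^2*y - 3*y - 2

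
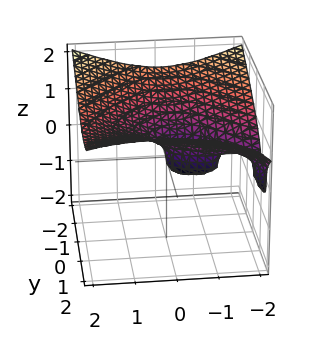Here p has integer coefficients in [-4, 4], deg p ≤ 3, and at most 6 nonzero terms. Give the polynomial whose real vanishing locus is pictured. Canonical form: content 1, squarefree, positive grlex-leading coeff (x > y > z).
x^2*y + 3*z^3 - x^2 - 2*y^2 - x

First, degree: the shape is more complex than any degree-2 surface, so deg p = 3.
Next, against the integer gridlines: it crosses the y-axis at the gridline y = 0; one z-axis crossing is at z = 0; among the integer gridlines, it crosses the x-axis at x ∈ {-1, 0}.
Finally, assembling these constraints gives the stated polynomial.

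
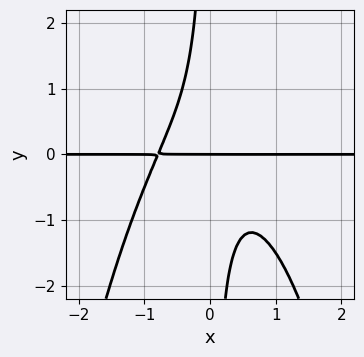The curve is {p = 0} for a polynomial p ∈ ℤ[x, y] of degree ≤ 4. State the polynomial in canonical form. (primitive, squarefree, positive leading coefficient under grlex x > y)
(a) Degree: a generic line meets the curve in up to 4 points, so deg p = 4.
(b) Reading off the gridlines: every point of the x-axis in the box is on the curve; one y-axis crossing is at y = 0.
(c) Together with the visible shape, these determine p as stated.

2*x^3*y + 2*x*y^2 + y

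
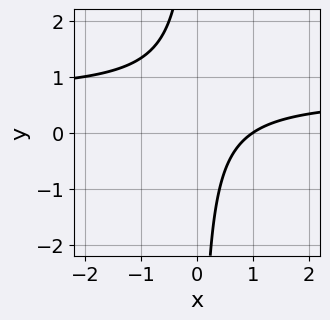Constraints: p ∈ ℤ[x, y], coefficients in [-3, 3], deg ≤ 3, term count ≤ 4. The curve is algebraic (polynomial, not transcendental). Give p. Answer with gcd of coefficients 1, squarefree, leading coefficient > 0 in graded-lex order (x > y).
(a) deg p = 2.
(b) From the visible intercepts: no y-intercept at any integer in the box; it crosses the x-axis at the gridline x = 1.
(c) Fitting integer coefficients to these (and the overall shape) gives p.

3*x*y - 2*x + 2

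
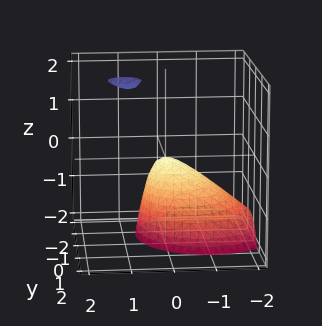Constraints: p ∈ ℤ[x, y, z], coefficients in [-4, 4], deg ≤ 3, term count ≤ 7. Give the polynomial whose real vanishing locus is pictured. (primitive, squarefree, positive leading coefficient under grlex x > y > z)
3*x^2 - 3*x*z + 3*y^2 - 2*y*z + 2*z

1. The picture has 2 separate pieces.
2. The degree is 2 — no degree-1 surface has this shape.
3. Observable constraints: one y-axis crossing is at y = 0; it crosses the x-axis at the gridline x = 0; it crosses the z-axis at the gridline z = 0.
4. Together with the visible shape, these determine p as stated.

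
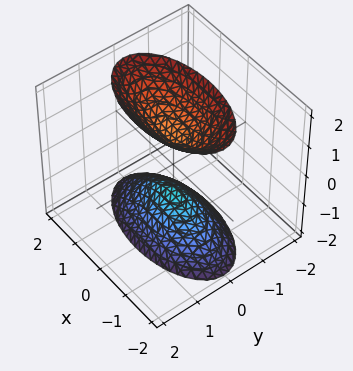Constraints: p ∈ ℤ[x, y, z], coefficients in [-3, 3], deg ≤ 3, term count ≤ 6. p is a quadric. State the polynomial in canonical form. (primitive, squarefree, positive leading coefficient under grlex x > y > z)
x^2 + 3*y^2 - z^2 + 1

I count 2 distinct pieces. They look like related sheets of one shape, so recover p as a whole.
The degree is 2 — two separate bowl-shaped sheets opening away from each other; a quadric.
Symmetries: mirror symmetry y ↦ −y ⇒ only even powers of y; mirror symmetry x ↦ −x ⇒ only even powers of x; the z ↦ −z reflection is a symmetry, so z appears only in even powers.
From the visible intercepts: it misses every integer gridline on the x-axis; no y-intercept at any integer in the box.
The integer polynomial consistent with all of this is the stated p. Check: (0, 0, 1) on the z-axis lies on the surface, and p(0, 0, 1) = 0. ✓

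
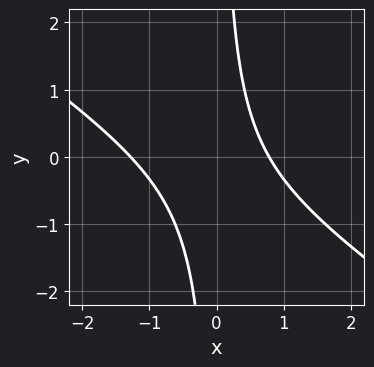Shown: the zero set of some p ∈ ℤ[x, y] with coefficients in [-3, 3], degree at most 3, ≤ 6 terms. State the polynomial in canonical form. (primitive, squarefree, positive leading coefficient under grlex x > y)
2*x^2 + 3*x*y + x - 2

1. The degree is 2 — a generic line meets the curve in up to 2 points.
2. Reading off the gridlines: it misses every integer gridline on the y-axis.
3. Matching integer coefficients to the picture gives p.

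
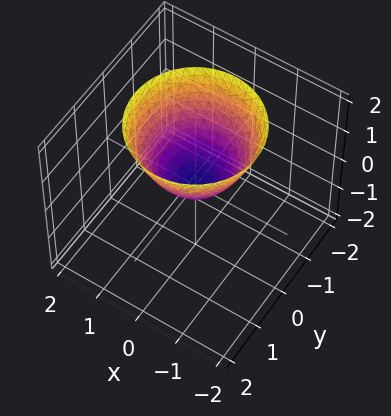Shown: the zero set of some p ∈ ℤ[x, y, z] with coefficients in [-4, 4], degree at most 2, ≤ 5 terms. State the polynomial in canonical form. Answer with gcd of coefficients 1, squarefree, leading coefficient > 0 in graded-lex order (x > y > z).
First, the degree is 2 — a single bowl opening along one axis; a quadric.
Then, symmetry: the surface is invariant under rotation about z: p = q(x² + y², z).
Then, reading off the gridlines: a circular section at z = 2 has radius between 1 and 2; one y-axis crossing is at y = 0; it meets the x-axis at x = 0 (among the integer gridlines); one z-axis crossing is at z = 0.
Finally, fitting integer coefficients to these (and the overall shape) gives p.

x^2 + y^2 - z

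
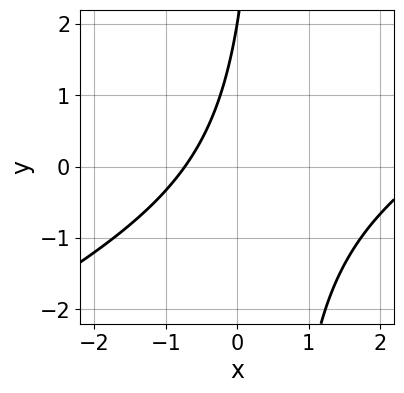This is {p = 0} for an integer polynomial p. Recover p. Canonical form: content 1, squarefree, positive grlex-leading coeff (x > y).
x^2 - 2*x*y - 2*x + y - 2

1. deg p = 2. No degree-1 curve has this shape.
2. From the axis intercepts and sections: one y-axis crossing is at y = 2.
3. The integer polynomial consistent with all of this is the stated p.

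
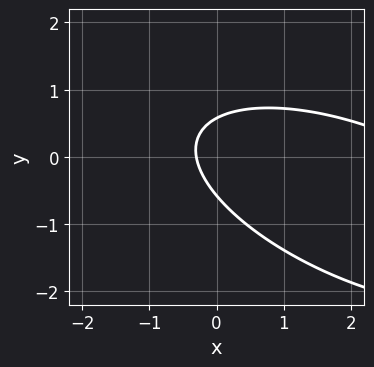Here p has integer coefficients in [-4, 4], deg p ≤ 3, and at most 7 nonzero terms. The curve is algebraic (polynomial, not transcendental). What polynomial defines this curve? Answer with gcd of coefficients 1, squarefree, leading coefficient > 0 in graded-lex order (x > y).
Degree: a generic line meets the curve in up to 2 points, so deg p = 2.
The integer polynomial consistent with all of this is the stated p.

x^2 + 2*x*y + 3*y^2 - 3*x - 1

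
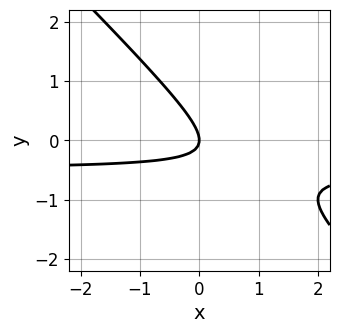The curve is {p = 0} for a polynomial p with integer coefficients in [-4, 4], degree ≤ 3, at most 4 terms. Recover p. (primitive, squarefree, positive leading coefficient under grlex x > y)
2*x*y + 2*y^2 + x

The degree is 2 — a generic line meets the curve in up to 2 points.
Checking where it meets the axes: it crosses the x-axis at the gridline x = 0; one y-axis crossing is at y = 0.
Assembling these constraints gives the stated polynomial.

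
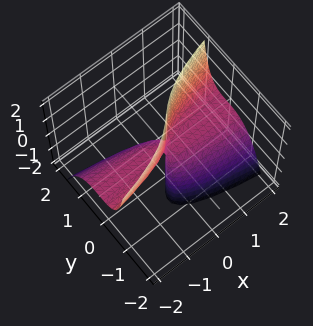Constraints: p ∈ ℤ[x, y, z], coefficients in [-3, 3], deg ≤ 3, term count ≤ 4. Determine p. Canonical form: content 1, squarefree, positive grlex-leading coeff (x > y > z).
1. Degree: a generic line meets the surface in up to 3 points, so deg p = 3.
2. Reading off the gridlines: every point of the x-axis in the box is on the surface; it meets the y-axis at y = 0 (among the integer gridlines); every point of the z-axis in the box is on the surface.
3. Matching integer coefficients to the picture gives p.

2*y^3 - x*z + y*z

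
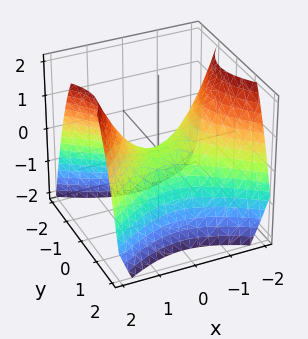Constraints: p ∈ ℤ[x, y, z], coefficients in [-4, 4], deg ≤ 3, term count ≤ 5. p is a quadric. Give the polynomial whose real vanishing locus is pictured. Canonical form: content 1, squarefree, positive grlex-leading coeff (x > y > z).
2*x^2 - 3*y^2 - 3*z

(a) The degree is 2 — a saddle surface; a quadric.
(b) Symmetries: the x ↦ −x reflection is a symmetry, so x appears only in even powers; it's symmetric under y → −y, forcing even powers of y.
(c) Checking where it meets the axes: it meets the z-axis at z = 0 (among the integer gridlines); it meets the x-axis at x = 0 (among the integer gridlines).
(d) Solving for integer coefficients yields p as stated.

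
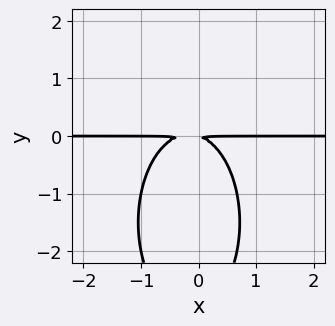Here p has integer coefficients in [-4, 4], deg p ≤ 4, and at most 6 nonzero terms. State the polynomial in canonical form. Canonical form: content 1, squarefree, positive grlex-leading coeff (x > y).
(a) The degree is 3 — a generic line meets the curve in up to 3 points.
(b) Against the integer gridlines: the visible x-axis segment lies entirely on the curve.
(c) Putting this together gives p.

3*x^2*y + y^3 + x*y + 3*y^2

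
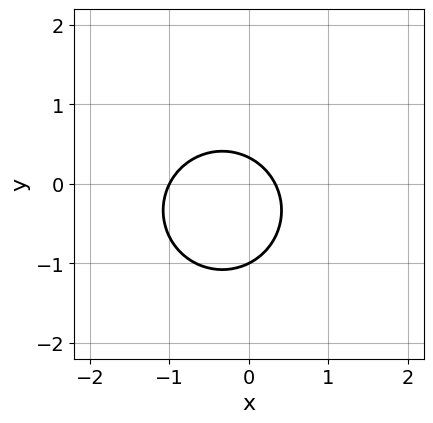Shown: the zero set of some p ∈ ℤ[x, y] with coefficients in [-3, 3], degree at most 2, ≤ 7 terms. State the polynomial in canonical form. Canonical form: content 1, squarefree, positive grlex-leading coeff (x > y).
First, the degree is 2 — the shape is more complex than any degree-1 curve.
Next, from the axis intercepts and sections: it meets the y-axis at y = -1 (among the integer gridlines); one x-axis crossing is at x = -1.
Finally, assembling these constraints gives the stated polynomial.

3*x^2 + 3*y^2 + 2*x + 2*y - 1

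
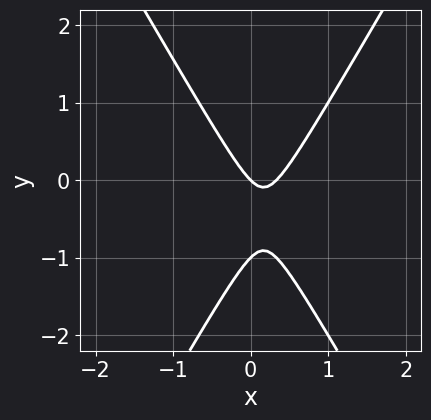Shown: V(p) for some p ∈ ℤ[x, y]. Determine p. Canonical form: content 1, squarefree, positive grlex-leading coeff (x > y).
Degree: a generic line meets the curve in up to 2 points, so deg p = 2.
Checking where it meets the axes: among the integer gridlines, it crosses the y-axis at y ∈ {-1, 0}; it crosses the x-axis at the gridline x = 0.
Matching integer coefficients to the picture gives p.

3*x^2 - y^2 - x - y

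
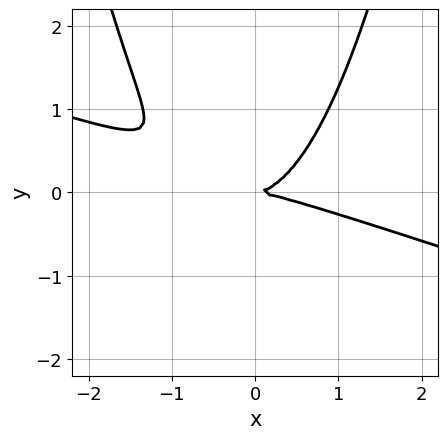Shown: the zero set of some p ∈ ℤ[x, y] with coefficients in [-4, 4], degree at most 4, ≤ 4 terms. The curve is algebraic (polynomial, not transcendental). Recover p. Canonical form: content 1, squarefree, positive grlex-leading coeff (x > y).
x^3 + 3*x^2*y - 3*y^2

First, degree: the shape is more complex than any degree-2 curve, so deg p = 3.
Then, against the integer gridlines: it meets the y-axis at y = 0 (among the integer gridlines); it meets the x-axis at x = 0 (among the integer gridlines).
Finally, these observations pin down the coefficients.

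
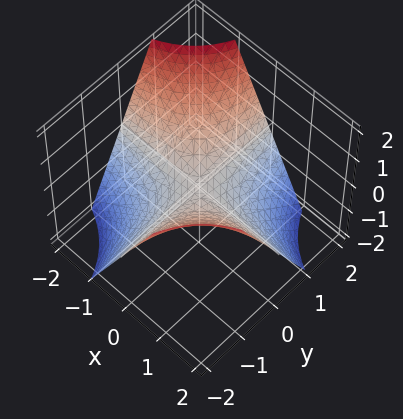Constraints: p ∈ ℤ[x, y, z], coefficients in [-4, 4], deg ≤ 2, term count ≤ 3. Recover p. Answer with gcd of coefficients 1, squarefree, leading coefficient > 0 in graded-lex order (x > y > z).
x*y + z

1. The degree is 2 — a hyperbolic paraboloid; a quadric.
2. From the visible intercepts: the visible x-axis segment lies entirely on the surface; the visible y-axis segment lies entirely on the surface; one z-axis crossing is at z = 0.
3. Fitting integer coefficients to these (and the overall shape) gives p.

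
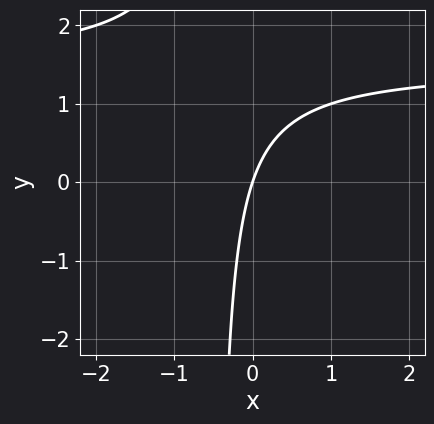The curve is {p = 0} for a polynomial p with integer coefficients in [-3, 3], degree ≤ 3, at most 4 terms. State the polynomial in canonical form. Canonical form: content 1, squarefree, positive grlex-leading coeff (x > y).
2*x*y - 3*x + y

(a) deg p = 2.
(b) Reading off the gridlines: it meets the x-axis at x = 0 (among the integer gridlines); it crosses the y-axis at the gridline y = 0.
(c) Assembling these constraints gives the stated polynomial.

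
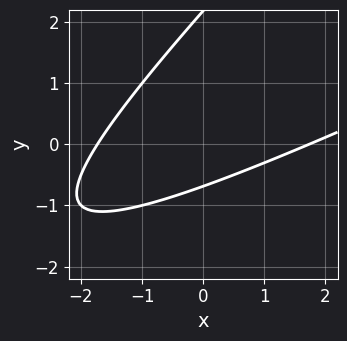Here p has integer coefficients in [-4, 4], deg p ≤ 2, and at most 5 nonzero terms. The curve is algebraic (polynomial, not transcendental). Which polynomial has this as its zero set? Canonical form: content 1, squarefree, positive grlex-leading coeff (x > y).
x^2 - 3*x*y + 2*y^2 - 3*y - 3

1. deg p = 2. The shape is more complex than any degree-1 curve.
2. Matching integer coefficients to the picture gives p.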